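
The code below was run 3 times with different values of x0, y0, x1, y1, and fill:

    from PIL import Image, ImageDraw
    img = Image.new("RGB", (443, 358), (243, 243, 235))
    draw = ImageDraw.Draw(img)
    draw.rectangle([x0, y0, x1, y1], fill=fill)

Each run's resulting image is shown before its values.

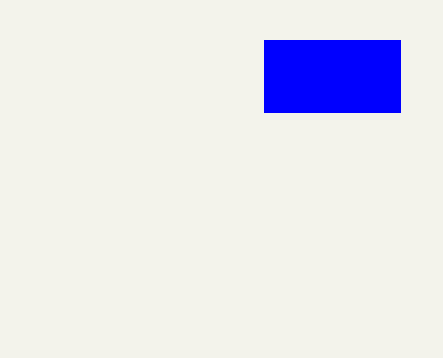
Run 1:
x0 = 264, y0 = 40, x1 = 400, y1 = 112, fill = 'blue'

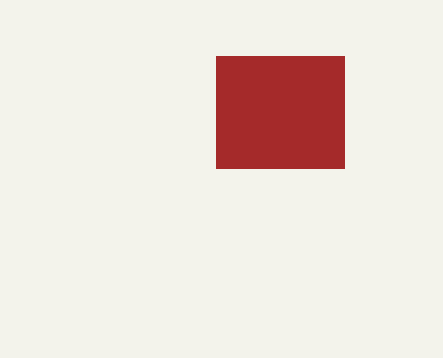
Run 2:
x0 = 216
y0 = 56
x1 = 344
y1 = 168
fill = 'brown'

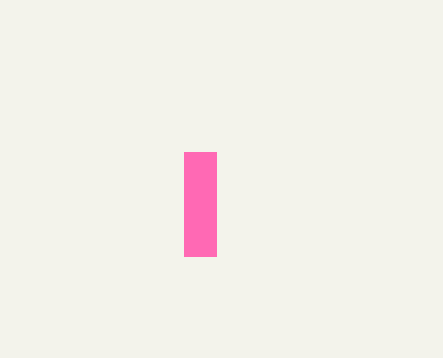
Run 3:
x0 = 184; y0 = 152; x1 = 216; y1 = 256; fill = 'hotpink'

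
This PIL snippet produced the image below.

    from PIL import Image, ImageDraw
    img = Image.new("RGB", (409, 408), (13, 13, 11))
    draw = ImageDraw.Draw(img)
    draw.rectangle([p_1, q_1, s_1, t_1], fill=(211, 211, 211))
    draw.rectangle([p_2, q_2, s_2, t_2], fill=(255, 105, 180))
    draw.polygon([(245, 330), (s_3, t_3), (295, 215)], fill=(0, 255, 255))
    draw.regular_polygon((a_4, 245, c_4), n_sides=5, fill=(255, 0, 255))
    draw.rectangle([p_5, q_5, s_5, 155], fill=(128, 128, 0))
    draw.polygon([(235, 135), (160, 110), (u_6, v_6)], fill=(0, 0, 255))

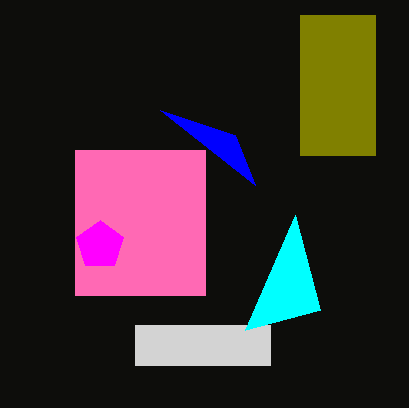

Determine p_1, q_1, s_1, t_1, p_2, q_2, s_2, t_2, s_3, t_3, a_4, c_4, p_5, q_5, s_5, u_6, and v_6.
p_1 = 135
q_1 = 325
s_1 = 270
t_1 = 365
p_2 = 75
q_2 = 150
s_2 = 205
t_2 = 295
s_3 = 320
t_3 = 310
a_4 = 100
c_4 = 25
p_5 = 300
q_5 = 15
s_5 = 375
u_6 = 255
v_6 = 185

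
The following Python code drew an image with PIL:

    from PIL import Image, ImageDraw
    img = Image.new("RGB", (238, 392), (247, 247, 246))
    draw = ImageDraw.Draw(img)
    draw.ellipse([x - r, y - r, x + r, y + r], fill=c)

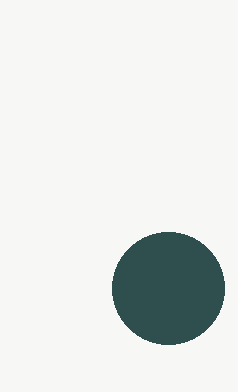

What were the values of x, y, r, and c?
x = 168
y = 288
r = 56
c = 'darkslategray'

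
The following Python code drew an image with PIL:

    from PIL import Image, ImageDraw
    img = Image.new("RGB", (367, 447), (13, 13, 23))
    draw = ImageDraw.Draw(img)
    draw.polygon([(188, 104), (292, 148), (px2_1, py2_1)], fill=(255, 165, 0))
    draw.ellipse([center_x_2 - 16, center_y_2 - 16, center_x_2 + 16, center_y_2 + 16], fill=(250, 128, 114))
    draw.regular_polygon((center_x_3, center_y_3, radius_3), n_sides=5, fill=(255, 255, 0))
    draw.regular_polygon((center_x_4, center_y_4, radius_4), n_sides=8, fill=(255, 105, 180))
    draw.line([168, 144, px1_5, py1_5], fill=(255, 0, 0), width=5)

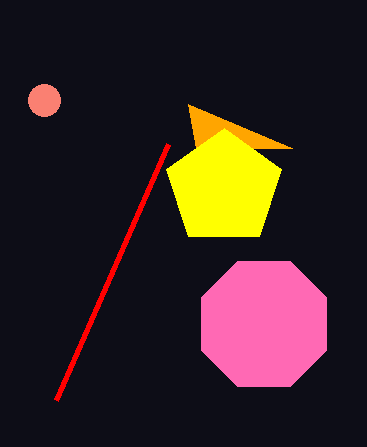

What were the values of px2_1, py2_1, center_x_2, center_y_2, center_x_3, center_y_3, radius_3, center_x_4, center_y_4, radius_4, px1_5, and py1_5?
px2_1 = 196; py2_1 = 148; center_x_2 = 44; center_y_2 = 100; center_x_3 = 224; center_y_3 = 188; radius_3 = 60; center_x_4 = 264; center_y_4 = 324; radius_4 = 68; px1_5 = 56; py1_5 = 400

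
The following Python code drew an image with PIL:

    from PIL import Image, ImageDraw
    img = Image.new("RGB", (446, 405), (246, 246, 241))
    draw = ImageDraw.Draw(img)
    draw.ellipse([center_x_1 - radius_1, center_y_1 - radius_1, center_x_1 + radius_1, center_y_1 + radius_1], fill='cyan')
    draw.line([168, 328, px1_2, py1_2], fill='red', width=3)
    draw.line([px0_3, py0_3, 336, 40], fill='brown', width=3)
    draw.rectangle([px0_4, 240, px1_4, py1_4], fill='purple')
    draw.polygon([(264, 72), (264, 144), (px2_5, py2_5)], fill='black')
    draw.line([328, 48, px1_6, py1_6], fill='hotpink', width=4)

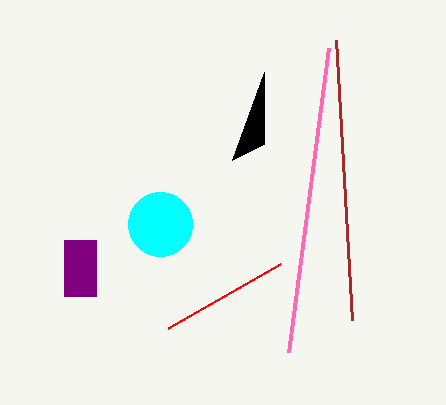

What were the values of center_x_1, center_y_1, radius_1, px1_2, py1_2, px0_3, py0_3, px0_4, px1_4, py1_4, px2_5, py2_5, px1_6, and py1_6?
center_x_1 = 160; center_y_1 = 224; radius_1 = 32; px1_2 = 280; py1_2 = 264; px0_3 = 352; py0_3 = 320; px0_4 = 64; px1_4 = 96; py1_4 = 296; px2_5 = 232; py2_5 = 160; px1_6 = 288; py1_6 = 352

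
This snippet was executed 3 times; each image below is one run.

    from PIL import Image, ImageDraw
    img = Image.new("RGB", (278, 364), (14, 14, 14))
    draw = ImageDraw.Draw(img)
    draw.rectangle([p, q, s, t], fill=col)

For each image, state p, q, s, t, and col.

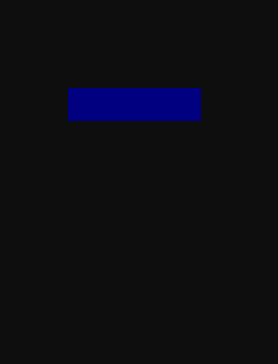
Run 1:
p = 68
q = 88
s = 200
t = 120
col = 'navy'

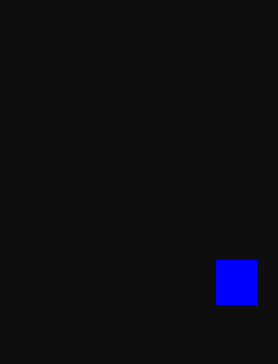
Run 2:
p = 216
q = 260
s = 256
t = 304
col = 'blue'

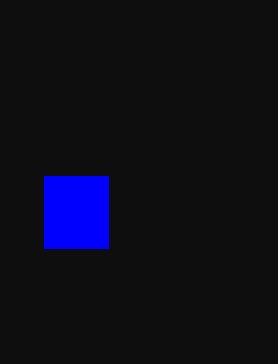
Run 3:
p = 44
q = 176
s = 108
t = 248
col = 'blue'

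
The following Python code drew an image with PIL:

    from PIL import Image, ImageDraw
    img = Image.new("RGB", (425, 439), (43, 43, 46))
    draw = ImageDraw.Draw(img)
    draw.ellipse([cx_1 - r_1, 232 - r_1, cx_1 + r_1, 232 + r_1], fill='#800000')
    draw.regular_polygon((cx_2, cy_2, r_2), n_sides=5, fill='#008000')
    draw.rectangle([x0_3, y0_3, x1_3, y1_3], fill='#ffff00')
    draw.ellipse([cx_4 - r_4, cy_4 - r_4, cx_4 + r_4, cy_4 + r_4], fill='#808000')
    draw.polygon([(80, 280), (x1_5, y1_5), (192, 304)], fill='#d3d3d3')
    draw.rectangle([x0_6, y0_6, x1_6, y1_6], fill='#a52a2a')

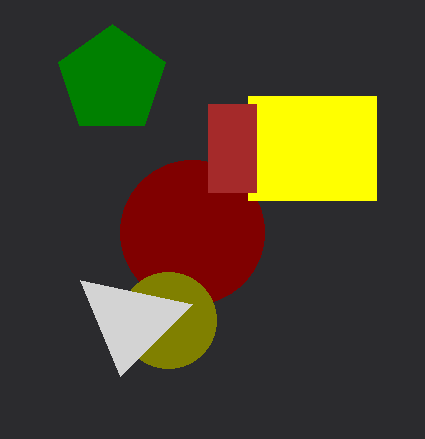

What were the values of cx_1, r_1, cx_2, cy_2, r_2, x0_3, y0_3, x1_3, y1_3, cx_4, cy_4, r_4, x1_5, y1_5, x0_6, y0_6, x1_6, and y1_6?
cx_1 = 192, r_1 = 72, cx_2 = 112, cy_2 = 80, r_2 = 56, x0_3 = 248, y0_3 = 96, x1_3 = 376, y1_3 = 200, cx_4 = 168, cy_4 = 320, r_4 = 48, x1_5 = 120, y1_5 = 376, x0_6 = 208, y0_6 = 104, x1_6 = 256, y1_6 = 192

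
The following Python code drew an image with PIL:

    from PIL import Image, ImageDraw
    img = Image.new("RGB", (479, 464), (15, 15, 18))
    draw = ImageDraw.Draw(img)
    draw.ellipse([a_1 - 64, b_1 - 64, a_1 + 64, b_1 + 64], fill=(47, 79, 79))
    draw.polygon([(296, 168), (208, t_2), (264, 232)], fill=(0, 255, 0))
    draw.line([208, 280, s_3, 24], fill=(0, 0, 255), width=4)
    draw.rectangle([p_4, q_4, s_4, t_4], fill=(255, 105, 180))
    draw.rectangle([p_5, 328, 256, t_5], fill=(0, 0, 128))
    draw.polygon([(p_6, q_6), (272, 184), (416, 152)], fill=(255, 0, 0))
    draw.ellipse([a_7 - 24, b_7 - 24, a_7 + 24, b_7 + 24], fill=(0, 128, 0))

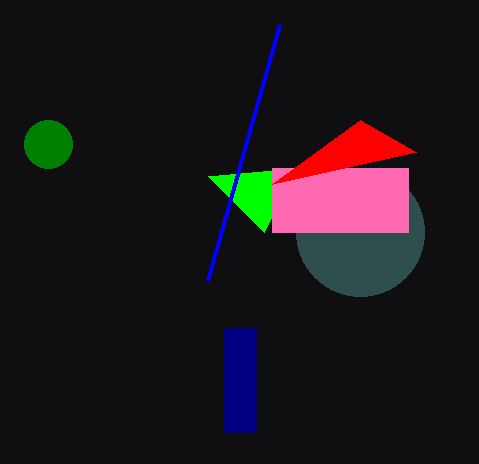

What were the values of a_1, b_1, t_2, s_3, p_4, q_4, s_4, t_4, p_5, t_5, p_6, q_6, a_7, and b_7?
a_1 = 360; b_1 = 232; t_2 = 176; s_3 = 280; p_4 = 272; q_4 = 168; s_4 = 408; t_4 = 232; p_5 = 224; t_5 = 432; p_6 = 360; q_6 = 120; a_7 = 48; b_7 = 144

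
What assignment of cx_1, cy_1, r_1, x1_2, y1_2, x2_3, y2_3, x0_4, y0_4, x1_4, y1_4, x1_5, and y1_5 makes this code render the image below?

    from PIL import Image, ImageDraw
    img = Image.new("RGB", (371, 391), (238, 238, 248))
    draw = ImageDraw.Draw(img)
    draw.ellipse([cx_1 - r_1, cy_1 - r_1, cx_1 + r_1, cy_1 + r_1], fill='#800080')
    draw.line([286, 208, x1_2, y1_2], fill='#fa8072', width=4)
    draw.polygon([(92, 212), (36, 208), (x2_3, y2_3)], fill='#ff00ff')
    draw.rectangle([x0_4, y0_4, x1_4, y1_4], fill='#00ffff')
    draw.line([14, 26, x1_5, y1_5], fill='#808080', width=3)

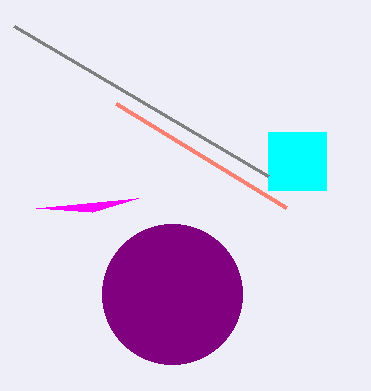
cx_1 = 172, cy_1 = 294, r_1 = 70, x1_2 = 116, y1_2 = 104, x2_3 = 138, y2_3 = 198, x0_4 = 268, y0_4 = 132, x1_4 = 326, y1_4 = 190, x1_5 = 268, y1_5 = 176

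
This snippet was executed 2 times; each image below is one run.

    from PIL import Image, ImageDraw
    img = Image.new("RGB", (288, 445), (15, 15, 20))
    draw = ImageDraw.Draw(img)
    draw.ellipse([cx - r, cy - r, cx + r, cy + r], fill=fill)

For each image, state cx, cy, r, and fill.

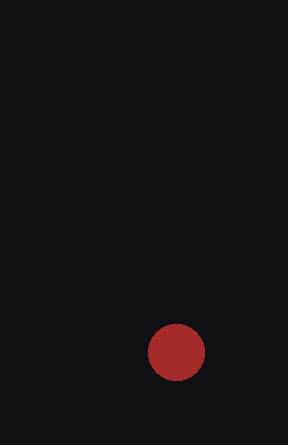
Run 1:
cx = 176; cy = 352; r = 28; fill = 'brown'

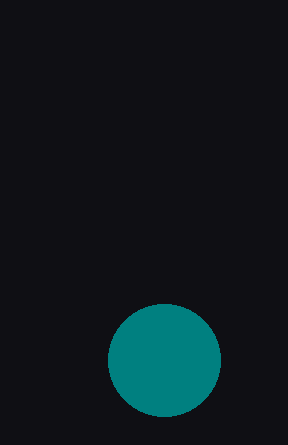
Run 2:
cx = 164, cy = 360, r = 56, fill = 'teal'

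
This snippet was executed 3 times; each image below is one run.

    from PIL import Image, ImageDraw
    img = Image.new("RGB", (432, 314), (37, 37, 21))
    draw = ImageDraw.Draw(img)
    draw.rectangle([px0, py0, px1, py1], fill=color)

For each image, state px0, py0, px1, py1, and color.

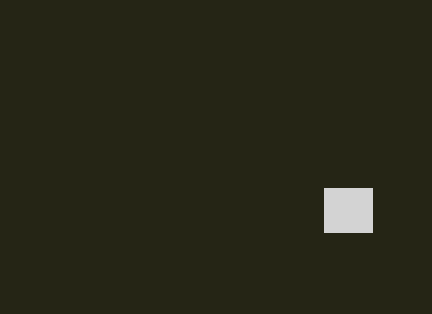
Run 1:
px0 = 324
py0 = 188
px1 = 372
py1 = 232
color = 'lightgray'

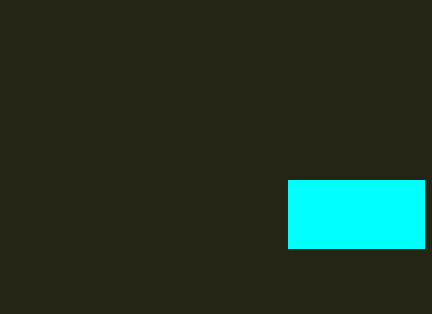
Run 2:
px0 = 288; py0 = 180; px1 = 424; py1 = 248; color = 'cyan'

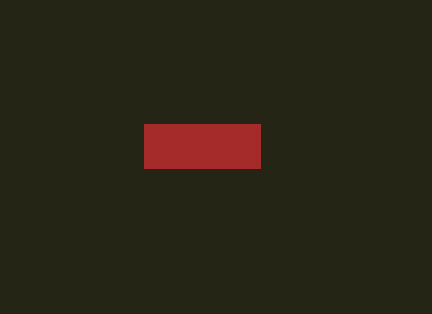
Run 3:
px0 = 144; py0 = 124; px1 = 260; py1 = 168; color = 'brown'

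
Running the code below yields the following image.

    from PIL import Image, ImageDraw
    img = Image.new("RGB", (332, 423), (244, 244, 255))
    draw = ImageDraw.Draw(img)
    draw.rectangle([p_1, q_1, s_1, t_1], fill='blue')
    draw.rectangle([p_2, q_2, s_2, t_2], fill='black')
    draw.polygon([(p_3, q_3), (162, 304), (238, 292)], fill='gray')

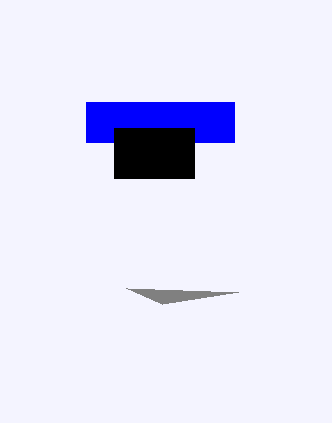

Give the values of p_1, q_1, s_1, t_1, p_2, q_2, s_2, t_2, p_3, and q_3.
p_1 = 86
q_1 = 102
s_1 = 234
t_1 = 142
p_2 = 114
q_2 = 128
s_2 = 194
t_2 = 178
p_3 = 126
q_3 = 288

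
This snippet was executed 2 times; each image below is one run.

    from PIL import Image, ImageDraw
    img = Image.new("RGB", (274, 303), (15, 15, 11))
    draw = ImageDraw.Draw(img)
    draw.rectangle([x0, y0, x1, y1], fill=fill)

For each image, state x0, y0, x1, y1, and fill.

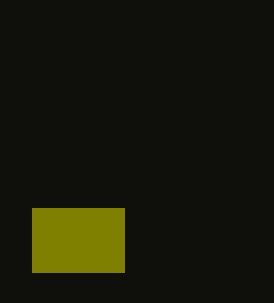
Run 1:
x0 = 32
y0 = 208
x1 = 124
y1 = 272
fill = 'olive'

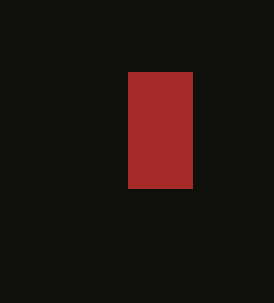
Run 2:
x0 = 128
y0 = 72
x1 = 192
y1 = 188
fill = 'brown'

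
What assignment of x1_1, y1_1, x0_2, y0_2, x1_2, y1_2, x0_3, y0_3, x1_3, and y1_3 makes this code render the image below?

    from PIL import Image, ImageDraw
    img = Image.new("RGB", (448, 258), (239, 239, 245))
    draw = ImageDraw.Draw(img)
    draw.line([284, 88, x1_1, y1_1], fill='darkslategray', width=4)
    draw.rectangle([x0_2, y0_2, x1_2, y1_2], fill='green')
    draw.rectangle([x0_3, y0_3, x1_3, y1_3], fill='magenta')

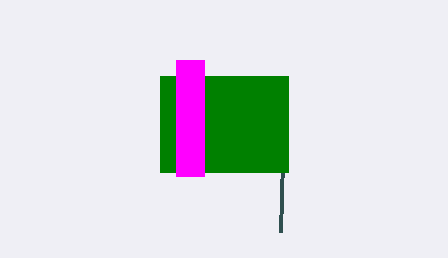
x1_1 = 280
y1_1 = 232
x0_2 = 160
y0_2 = 76
x1_2 = 288
y1_2 = 172
x0_3 = 176
y0_3 = 60
x1_3 = 204
y1_3 = 176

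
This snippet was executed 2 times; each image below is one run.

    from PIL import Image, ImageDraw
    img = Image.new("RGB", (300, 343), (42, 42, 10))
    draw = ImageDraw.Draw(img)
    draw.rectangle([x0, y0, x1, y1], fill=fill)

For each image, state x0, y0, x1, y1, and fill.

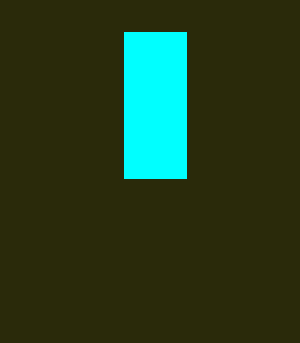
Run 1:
x0 = 124
y0 = 32
x1 = 186
y1 = 178
fill = 'cyan'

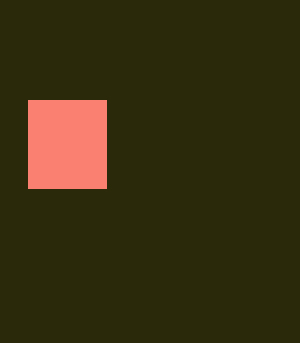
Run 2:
x0 = 28; y0 = 100; x1 = 106; y1 = 188; fill = 'salmon'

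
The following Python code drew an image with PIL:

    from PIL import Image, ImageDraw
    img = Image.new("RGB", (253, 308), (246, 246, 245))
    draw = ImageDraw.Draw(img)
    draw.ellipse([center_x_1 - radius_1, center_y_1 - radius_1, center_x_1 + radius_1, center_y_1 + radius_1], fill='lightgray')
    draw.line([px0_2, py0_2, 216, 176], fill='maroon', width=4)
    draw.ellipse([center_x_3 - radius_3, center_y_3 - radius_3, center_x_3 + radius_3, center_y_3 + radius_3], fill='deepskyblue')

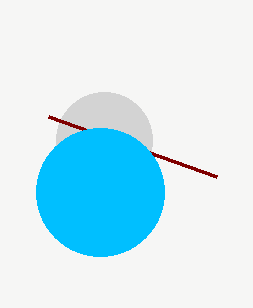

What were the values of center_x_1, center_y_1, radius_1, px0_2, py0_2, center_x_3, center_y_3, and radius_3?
center_x_1 = 104
center_y_1 = 140
radius_1 = 48
px0_2 = 48
py0_2 = 116
center_x_3 = 100
center_y_3 = 192
radius_3 = 64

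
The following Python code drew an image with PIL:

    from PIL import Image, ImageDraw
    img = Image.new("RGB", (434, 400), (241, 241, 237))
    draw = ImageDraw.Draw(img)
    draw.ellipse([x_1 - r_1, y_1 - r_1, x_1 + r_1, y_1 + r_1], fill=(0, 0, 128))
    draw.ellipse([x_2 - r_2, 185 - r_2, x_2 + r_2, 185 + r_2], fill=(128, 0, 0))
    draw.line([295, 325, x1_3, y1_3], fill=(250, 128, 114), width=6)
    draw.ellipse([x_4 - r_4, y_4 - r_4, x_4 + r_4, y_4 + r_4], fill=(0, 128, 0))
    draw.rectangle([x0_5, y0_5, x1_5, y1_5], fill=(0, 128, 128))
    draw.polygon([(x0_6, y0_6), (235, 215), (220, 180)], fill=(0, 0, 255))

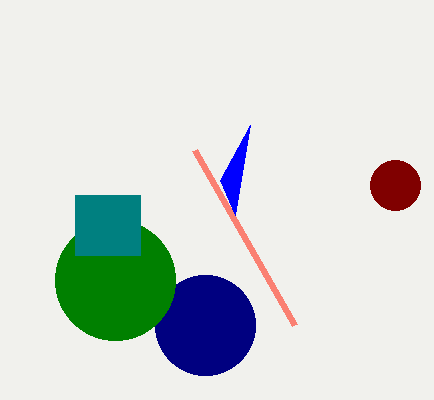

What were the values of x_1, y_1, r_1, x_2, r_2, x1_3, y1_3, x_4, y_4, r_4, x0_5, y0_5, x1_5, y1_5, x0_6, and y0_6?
x_1 = 205
y_1 = 325
r_1 = 50
x_2 = 395
r_2 = 25
x1_3 = 195
y1_3 = 150
x_4 = 115
y_4 = 280
r_4 = 60
x0_5 = 75
y0_5 = 195
x1_5 = 140
y1_5 = 255
x0_6 = 250
y0_6 = 125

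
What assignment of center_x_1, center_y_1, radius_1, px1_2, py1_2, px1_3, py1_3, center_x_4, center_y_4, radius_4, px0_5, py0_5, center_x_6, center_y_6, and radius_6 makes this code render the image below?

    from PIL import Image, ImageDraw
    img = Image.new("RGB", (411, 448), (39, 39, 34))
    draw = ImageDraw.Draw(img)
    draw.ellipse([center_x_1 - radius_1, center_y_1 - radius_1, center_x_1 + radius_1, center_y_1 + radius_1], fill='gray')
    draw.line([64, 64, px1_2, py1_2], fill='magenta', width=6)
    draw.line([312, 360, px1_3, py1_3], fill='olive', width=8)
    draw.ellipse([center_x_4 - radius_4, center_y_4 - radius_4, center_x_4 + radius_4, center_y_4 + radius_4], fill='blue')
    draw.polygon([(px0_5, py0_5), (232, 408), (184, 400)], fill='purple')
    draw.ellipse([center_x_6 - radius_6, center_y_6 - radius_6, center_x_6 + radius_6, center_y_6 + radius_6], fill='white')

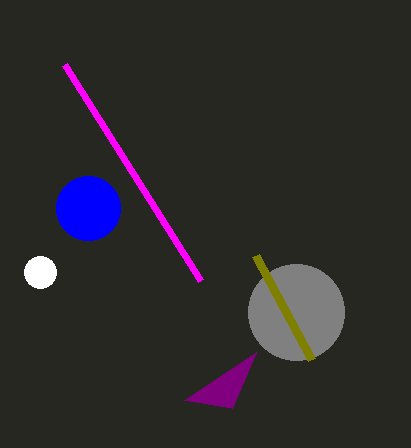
center_x_1 = 296
center_y_1 = 312
radius_1 = 48
px1_2 = 200
py1_2 = 280
px1_3 = 256
py1_3 = 256
center_x_4 = 88
center_y_4 = 208
radius_4 = 32
px0_5 = 256
py0_5 = 352
center_x_6 = 40
center_y_6 = 272
radius_6 = 16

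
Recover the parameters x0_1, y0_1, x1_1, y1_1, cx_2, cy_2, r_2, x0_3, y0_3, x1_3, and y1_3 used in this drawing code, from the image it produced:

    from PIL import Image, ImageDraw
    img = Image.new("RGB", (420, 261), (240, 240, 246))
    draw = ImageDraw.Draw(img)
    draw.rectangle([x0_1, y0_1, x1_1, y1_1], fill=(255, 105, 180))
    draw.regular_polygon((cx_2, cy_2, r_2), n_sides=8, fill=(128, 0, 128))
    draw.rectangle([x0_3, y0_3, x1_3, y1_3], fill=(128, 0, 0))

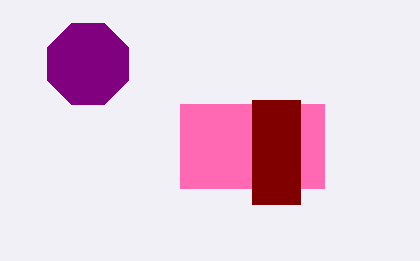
x0_1 = 180; y0_1 = 104; x1_1 = 324; y1_1 = 188; cx_2 = 88; cy_2 = 64; r_2 = 44; x0_3 = 252; y0_3 = 100; x1_3 = 300; y1_3 = 204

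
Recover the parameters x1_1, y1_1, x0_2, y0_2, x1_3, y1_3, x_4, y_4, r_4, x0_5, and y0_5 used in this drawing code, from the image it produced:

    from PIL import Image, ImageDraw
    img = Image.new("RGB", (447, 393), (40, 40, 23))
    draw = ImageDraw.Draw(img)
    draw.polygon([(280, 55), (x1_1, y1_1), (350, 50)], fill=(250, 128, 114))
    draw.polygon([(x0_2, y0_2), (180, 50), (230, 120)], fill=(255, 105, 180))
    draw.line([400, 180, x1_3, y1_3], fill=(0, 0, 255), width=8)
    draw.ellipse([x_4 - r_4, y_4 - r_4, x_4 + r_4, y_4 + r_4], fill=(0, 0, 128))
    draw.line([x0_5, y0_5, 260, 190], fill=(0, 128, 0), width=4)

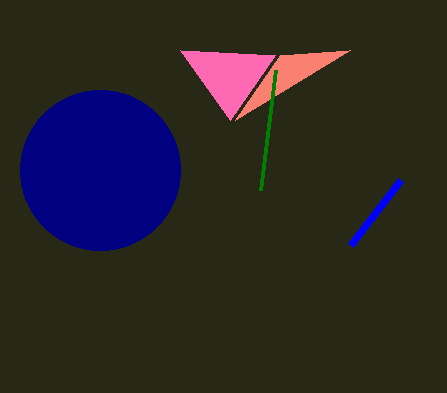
x1_1 = 235; y1_1 = 120; x0_2 = 275; y0_2 = 55; x1_3 = 350; y1_3 = 245; x_4 = 100; y_4 = 170; r_4 = 80; x0_5 = 275; y0_5 = 70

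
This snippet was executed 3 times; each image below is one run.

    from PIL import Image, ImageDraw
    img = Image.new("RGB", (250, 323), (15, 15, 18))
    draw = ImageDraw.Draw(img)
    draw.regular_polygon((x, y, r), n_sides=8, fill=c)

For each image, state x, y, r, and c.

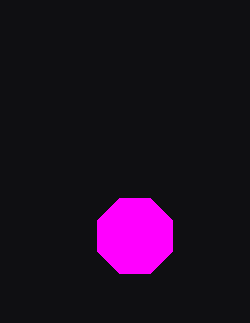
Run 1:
x = 135
y = 236
r = 41
c = 'magenta'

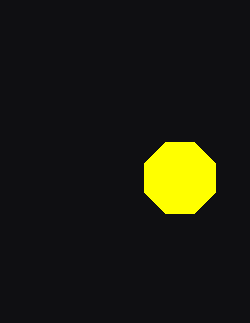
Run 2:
x = 180; y = 178; r = 38; c = 'yellow'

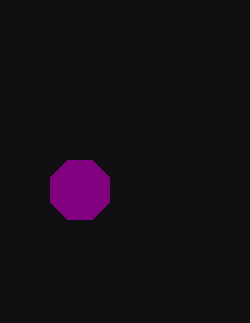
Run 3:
x = 80, y = 190, r = 32, c = 'purple'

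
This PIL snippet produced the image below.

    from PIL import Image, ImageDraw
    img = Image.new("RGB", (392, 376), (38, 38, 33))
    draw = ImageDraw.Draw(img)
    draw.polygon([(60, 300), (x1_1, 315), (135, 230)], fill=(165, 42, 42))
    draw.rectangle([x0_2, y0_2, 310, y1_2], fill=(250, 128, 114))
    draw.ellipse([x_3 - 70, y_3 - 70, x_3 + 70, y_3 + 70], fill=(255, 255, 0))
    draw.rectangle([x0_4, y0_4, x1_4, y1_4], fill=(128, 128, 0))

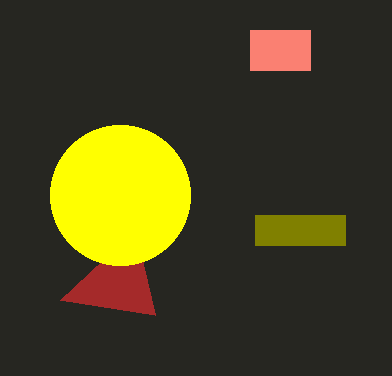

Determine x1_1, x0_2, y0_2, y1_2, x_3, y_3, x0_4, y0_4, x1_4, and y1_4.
x1_1 = 155, x0_2 = 250, y0_2 = 30, y1_2 = 70, x_3 = 120, y_3 = 195, x0_4 = 255, y0_4 = 215, x1_4 = 345, y1_4 = 245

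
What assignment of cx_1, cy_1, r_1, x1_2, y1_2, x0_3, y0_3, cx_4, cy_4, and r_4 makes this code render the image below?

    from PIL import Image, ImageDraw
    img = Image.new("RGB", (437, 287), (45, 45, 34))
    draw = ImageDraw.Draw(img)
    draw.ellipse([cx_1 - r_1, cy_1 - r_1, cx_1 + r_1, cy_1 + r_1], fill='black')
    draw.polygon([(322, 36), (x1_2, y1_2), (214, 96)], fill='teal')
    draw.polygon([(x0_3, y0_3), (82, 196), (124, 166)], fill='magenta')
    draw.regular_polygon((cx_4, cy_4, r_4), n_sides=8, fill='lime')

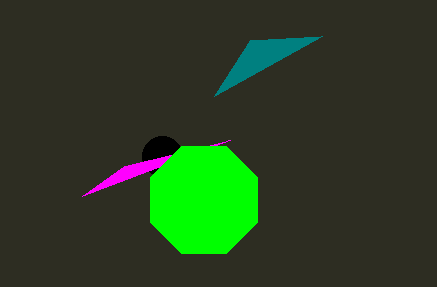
cx_1 = 162
cy_1 = 156
r_1 = 20
x1_2 = 250
y1_2 = 40
x0_3 = 230
y0_3 = 140
cx_4 = 204
cy_4 = 200
r_4 = 58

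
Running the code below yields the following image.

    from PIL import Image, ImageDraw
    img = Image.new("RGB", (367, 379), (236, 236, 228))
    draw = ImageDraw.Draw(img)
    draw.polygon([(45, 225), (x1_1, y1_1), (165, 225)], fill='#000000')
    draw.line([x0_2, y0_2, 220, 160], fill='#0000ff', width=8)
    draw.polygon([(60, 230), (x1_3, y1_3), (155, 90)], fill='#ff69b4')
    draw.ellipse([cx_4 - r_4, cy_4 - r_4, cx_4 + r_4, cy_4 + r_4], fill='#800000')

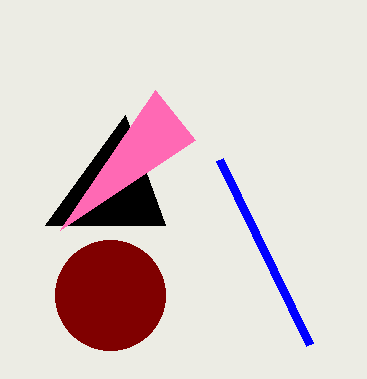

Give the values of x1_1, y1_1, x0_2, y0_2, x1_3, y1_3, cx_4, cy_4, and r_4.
x1_1 = 125
y1_1 = 115
x0_2 = 310
y0_2 = 345
x1_3 = 195
y1_3 = 140
cx_4 = 110
cy_4 = 295
r_4 = 55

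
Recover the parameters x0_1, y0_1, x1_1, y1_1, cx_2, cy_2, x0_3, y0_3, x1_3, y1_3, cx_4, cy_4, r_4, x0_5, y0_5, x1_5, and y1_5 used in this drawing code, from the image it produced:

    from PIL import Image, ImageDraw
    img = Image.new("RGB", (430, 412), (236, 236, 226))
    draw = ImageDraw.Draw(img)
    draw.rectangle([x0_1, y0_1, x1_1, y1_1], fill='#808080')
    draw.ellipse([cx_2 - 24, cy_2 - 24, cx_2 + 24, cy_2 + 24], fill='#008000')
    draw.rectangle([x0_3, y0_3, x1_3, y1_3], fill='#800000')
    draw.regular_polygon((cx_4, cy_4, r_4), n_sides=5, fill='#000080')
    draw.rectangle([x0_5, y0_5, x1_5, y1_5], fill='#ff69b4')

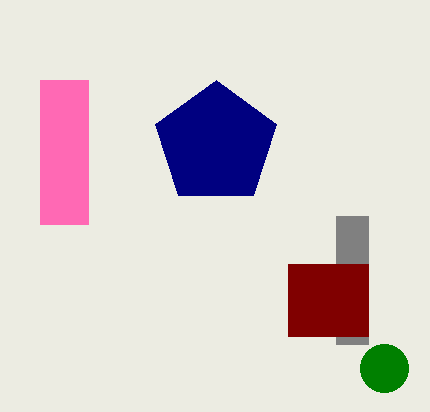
x0_1 = 336; y0_1 = 216; x1_1 = 368; y1_1 = 344; cx_2 = 384; cy_2 = 368; x0_3 = 288; y0_3 = 264; x1_3 = 368; y1_3 = 336; cx_4 = 216; cy_4 = 144; r_4 = 64; x0_5 = 40; y0_5 = 80; x1_5 = 88; y1_5 = 224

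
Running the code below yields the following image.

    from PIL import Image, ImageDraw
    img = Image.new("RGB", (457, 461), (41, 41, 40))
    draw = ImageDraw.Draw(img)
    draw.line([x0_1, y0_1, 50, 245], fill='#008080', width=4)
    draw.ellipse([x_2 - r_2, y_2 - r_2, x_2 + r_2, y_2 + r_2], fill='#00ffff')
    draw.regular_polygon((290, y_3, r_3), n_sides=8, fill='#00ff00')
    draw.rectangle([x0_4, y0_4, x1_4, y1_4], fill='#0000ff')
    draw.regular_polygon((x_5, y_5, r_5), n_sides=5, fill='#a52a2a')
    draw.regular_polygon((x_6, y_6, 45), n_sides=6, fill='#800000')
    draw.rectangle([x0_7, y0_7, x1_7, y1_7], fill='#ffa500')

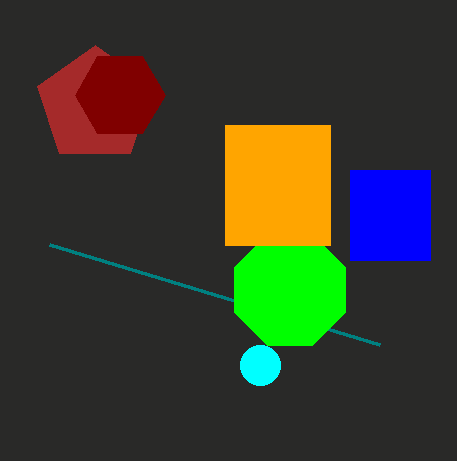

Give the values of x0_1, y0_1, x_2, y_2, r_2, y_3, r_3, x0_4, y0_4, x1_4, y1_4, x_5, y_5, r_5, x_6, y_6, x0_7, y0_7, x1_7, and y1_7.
x0_1 = 380, y0_1 = 345, x_2 = 260, y_2 = 365, r_2 = 20, y_3 = 290, r_3 = 60, x0_4 = 350, y0_4 = 170, x1_4 = 430, y1_4 = 260, x_5 = 95, y_5 = 105, r_5 = 60, x_6 = 120, y_6 = 95, x0_7 = 225, y0_7 = 125, x1_7 = 330, y1_7 = 245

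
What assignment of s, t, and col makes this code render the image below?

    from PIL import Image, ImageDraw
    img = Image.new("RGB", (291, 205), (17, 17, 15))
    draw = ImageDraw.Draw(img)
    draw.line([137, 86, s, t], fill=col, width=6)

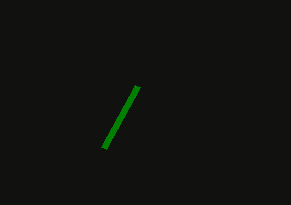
s = 103, t = 148, col = 'green'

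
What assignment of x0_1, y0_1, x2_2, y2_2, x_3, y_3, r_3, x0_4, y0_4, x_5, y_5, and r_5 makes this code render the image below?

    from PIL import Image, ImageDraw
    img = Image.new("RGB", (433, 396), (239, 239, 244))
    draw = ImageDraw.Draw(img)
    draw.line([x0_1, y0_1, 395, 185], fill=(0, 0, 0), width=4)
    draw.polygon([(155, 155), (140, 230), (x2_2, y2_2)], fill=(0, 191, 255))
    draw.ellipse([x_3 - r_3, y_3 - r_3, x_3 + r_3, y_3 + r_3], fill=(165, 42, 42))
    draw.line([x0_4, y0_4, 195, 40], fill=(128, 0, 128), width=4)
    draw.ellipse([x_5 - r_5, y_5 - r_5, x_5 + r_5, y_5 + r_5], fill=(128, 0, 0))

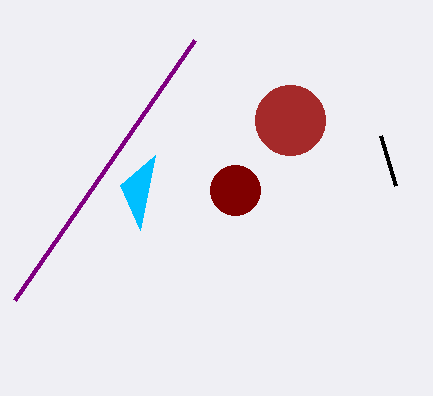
x0_1 = 380; y0_1 = 135; x2_2 = 120; y2_2 = 185; x_3 = 290; y_3 = 120; r_3 = 35; x0_4 = 15; y0_4 = 300; x_5 = 235; y_5 = 190; r_5 = 25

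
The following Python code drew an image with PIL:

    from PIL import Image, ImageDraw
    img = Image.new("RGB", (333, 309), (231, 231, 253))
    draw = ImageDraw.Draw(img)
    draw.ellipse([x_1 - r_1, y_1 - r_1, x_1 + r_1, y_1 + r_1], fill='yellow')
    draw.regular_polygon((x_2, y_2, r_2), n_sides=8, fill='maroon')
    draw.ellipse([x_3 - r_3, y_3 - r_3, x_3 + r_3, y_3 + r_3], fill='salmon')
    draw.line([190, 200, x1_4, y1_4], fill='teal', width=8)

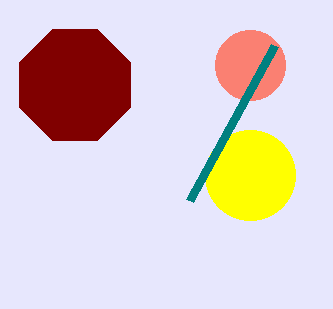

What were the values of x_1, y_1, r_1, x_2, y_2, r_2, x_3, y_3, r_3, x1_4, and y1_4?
x_1 = 250
y_1 = 175
r_1 = 45
x_2 = 75
y_2 = 85
r_2 = 60
x_3 = 250
y_3 = 65
r_3 = 35
x1_4 = 275
y1_4 = 45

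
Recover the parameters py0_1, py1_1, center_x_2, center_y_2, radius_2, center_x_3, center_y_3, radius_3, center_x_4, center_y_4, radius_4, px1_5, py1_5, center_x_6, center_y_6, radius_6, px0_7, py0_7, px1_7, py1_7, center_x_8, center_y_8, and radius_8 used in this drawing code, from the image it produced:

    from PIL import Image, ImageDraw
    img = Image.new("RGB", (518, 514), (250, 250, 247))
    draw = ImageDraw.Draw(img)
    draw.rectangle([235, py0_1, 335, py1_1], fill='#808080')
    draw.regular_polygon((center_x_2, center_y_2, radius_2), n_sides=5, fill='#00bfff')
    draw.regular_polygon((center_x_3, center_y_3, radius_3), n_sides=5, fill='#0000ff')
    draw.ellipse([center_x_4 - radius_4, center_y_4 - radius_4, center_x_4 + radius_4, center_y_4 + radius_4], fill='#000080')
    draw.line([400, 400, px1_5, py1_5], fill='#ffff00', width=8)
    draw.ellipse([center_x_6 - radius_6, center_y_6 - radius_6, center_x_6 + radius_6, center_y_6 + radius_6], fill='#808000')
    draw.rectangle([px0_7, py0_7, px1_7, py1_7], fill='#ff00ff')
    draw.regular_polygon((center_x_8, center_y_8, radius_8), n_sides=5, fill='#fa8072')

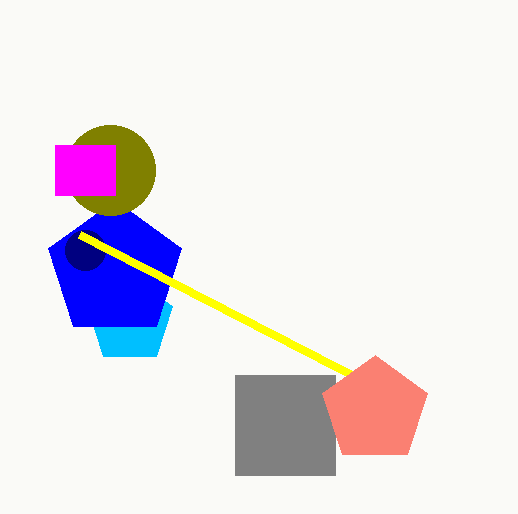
py0_1 = 375, py1_1 = 475, center_x_2 = 130, center_y_2 = 320, radius_2 = 45, center_x_3 = 115, center_y_3 = 270, radius_3 = 70, center_x_4 = 85, center_y_4 = 250, radius_4 = 20, px1_5 = 80, py1_5 = 235, center_x_6 = 110, center_y_6 = 170, radius_6 = 45, px0_7 = 55, py0_7 = 145, px1_7 = 115, py1_7 = 195, center_x_8 = 375, center_y_8 = 410, radius_8 = 55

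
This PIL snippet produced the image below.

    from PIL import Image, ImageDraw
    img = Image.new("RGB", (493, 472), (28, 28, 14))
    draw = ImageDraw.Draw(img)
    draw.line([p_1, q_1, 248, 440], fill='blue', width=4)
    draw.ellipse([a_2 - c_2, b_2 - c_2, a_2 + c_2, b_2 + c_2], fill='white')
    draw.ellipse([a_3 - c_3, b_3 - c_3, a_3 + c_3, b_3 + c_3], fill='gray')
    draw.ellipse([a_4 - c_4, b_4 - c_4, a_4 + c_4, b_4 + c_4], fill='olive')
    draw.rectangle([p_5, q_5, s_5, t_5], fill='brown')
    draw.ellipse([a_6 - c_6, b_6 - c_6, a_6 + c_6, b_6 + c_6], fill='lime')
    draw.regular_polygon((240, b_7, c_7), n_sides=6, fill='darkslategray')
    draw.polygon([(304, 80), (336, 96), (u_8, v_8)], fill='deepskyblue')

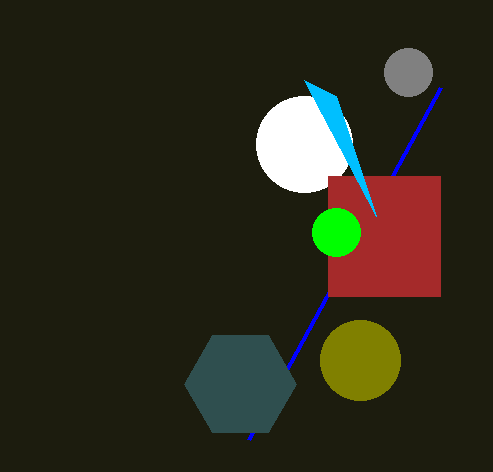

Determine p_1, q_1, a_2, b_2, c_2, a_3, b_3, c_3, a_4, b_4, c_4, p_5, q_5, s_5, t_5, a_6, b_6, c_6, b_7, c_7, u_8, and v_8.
p_1 = 440; q_1 = 88; a_2 = 304; b_2 = 144; c_2 = 48; a_3 = 408; b_3 = 72; c_3 = 24; a_4 = 360; b_4 = 360; c_4 = 40; p_5 = 328; q_5 = 176; s_5 = 440; t_5 = 296; a_6 = 336; b_6 = 232; c_6 = 24; b_7 = 384; c_7 = 56; u_8 = 376; v_8 = 216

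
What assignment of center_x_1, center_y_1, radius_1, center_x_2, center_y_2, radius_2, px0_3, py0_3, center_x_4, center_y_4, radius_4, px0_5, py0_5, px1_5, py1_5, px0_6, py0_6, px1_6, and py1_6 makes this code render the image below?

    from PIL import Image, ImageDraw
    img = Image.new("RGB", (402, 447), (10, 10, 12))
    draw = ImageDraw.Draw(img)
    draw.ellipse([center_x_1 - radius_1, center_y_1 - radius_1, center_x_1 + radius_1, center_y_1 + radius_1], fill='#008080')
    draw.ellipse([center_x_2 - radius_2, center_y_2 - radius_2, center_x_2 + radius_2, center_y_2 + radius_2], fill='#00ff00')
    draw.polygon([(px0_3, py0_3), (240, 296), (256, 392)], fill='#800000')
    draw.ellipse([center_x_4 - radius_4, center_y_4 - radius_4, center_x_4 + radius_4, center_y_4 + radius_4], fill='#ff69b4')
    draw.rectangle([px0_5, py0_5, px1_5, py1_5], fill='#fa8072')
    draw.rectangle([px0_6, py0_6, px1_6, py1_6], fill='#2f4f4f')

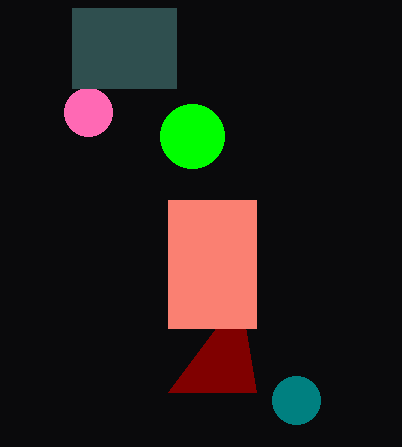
center_x_1 = 296, center_y_1 = 400, radius_1 = 24, center_x_2 = 192, center_y_2 = 136, radius_2 = 32, px0_3 = 168, py0_3 = 392, center_x_4 = 88, center_y_4 = 112, radius_4 = 24, px0_5 = 168, py0_5 = 200, px1_5 = 256, py1_5 = 328, px0_6 = 72, py0_6 = 8, px1_6 = 176, py1_6 = 88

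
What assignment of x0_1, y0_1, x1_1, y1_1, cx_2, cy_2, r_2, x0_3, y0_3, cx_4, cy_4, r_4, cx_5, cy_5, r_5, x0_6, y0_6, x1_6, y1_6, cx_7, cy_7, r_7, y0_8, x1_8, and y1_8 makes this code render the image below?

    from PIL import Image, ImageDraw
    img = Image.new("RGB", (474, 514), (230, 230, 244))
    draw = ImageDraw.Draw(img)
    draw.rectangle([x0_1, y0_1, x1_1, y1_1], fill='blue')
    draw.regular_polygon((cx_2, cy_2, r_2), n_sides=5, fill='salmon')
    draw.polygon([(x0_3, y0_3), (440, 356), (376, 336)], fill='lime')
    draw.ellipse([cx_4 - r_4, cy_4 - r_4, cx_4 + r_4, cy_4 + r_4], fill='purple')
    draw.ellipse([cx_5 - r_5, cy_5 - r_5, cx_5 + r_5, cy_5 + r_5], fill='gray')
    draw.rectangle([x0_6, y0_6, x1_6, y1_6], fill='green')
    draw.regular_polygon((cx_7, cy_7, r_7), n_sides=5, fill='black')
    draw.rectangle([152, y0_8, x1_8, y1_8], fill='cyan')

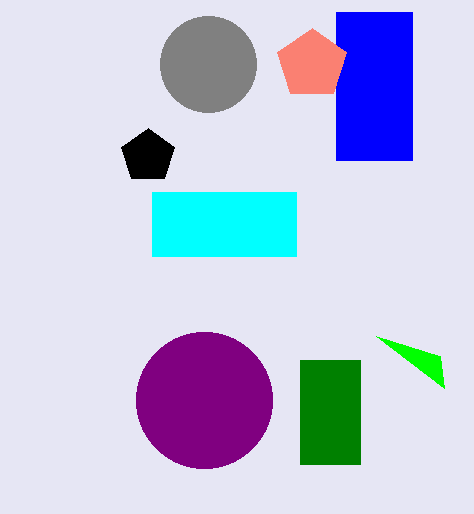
x0_1 = 336
y0_1 = 12
x1_1 = 412
y1_1 = 160
cx_2 = 312
cy_2 = 64
r_2 = 36
x0_3 = 444
y0_3 = 388
cx_4 = 204
cy_4 = 400
r_4 = 68
cx_5 = 208
cy_5 = 64
r_5 = 48
x0_6 = 300
y0_6 = 360
x1_6 = 360
y1_6 = 464
cx_7 = 148
cy_7 = 156
r_7 = 28
y0_8 = 192
x1_8 = 296
y1_8 = 256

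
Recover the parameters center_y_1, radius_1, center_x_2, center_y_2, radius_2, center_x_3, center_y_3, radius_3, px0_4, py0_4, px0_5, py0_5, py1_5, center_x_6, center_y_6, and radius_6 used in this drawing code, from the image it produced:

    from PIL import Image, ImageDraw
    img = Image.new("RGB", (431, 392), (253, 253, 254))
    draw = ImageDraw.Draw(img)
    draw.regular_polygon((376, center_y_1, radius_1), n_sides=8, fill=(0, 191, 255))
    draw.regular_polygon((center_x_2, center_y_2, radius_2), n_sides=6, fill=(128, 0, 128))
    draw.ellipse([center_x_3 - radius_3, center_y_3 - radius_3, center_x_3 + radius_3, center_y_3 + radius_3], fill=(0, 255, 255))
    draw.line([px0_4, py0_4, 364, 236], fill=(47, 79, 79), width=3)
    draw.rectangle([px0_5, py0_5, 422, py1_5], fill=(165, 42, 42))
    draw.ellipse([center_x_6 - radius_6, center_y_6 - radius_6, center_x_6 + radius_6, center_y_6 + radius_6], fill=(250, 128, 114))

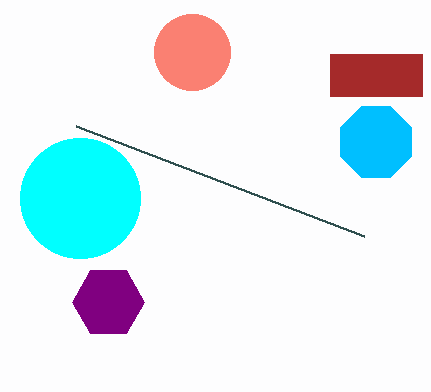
center_y_1 = 142
radius_1 = 38
center_x_2 = 108
center_y_2 = 302
radius_2 = 36
center_x_3 = 80
center_y_3 = 198
radius_3 = 60
px0_4 = 76
py0_4 = 126
px0_5 = 330
py0_5 = 54
py1_5 = 96
center_x_6 = 192
center_y_6 = 52
radius_6 = 38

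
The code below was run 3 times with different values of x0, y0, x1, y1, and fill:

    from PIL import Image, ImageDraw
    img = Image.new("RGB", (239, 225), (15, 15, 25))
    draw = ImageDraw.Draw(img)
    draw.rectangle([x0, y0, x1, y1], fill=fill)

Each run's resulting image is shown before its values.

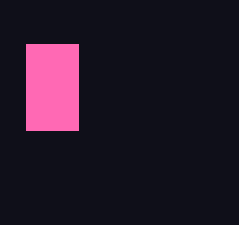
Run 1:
x0 = 26
y0 = 44
x1 = 78
y1 = 130
fill = 'hotpink'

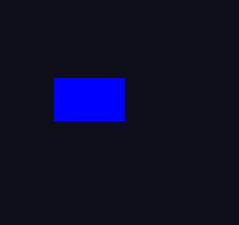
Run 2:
x0 = 54, y0 = 78, x1 = 124, y1 = 120, fill = 'blue'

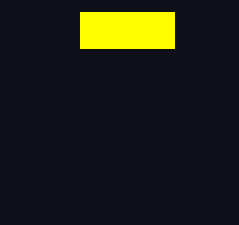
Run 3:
x0 = 80, y0 = 12, x1 = 174, y1 = 48, fill = 'yellow'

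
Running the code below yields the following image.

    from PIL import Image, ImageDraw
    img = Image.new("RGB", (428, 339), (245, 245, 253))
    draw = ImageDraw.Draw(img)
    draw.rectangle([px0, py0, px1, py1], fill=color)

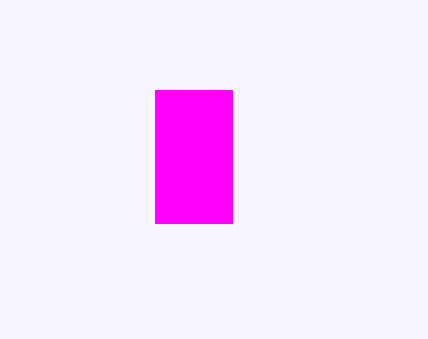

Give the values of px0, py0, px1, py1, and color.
px0 = 155
py0 = 90
px1 = 232
py1 = 223
color = 'magenta'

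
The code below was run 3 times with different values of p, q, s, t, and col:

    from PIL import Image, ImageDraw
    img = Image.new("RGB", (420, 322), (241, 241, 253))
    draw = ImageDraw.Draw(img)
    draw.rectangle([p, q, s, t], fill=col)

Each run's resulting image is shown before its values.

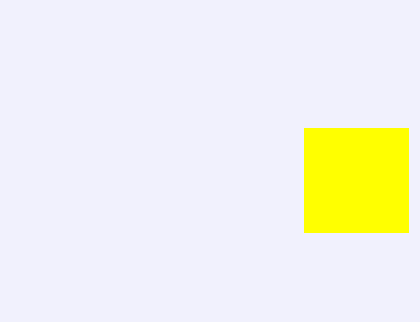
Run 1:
p = 304
q = 128
s = 408
t = 232
col = 'yellow'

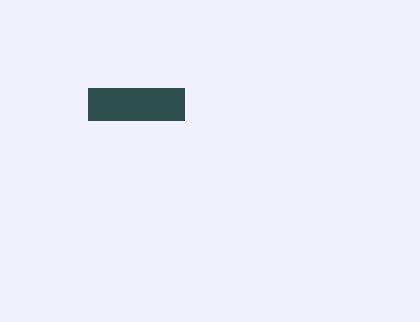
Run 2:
p = 88
q = 88
s = 184
t = 120
col = 'darkslategray'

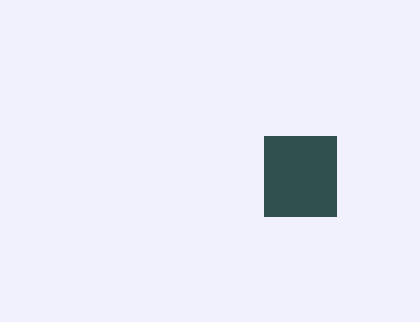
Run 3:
p = 264; q = 136; s = 336; t = 216; col = 'darkslategray'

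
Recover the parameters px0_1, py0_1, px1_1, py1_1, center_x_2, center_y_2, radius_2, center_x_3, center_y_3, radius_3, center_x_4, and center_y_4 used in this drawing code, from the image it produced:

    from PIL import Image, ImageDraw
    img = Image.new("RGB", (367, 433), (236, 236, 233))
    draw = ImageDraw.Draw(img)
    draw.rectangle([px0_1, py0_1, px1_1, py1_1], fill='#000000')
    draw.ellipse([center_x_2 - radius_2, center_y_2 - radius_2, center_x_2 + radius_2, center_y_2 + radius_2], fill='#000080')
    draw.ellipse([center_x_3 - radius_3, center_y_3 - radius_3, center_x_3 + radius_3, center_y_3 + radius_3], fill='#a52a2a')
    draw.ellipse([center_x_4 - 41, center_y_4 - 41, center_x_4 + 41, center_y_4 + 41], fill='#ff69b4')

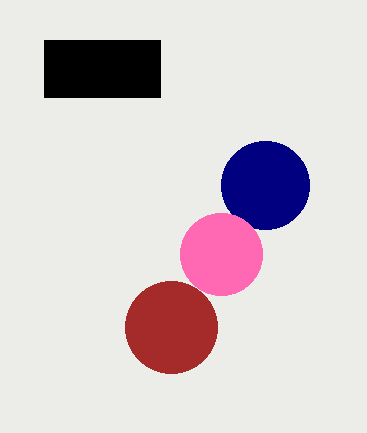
px0_1 = 44; py0_1 = 40; px1_1 = 160; py1_1 = 97; center_x_2 = 265; center_y_2 = 185; radius_2 = 44; center_x_3 = 171; center_y_3 = 327; radius_3 = 46; center_x_4 = 221; center_y_4 = 254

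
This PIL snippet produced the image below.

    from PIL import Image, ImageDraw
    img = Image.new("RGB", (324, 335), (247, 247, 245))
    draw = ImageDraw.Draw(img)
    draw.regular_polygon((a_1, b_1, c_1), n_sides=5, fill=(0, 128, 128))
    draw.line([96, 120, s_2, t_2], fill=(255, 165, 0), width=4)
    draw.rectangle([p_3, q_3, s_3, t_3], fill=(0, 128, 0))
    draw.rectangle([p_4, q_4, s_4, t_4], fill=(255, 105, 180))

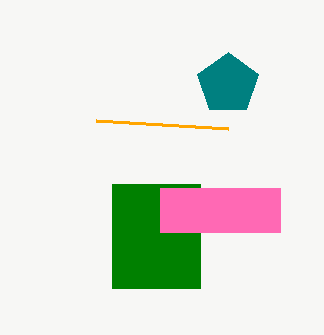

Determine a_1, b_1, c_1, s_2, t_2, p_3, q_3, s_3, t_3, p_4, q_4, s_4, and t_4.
a_1 = 228, b_1 = 84, c_1 = 32, s_2 = 228, t_2 = 128, p_3 = 112, q_3 = 184, s_3 = 200, t_3 = 288, p_4 = 160, q_4 = 188, s_4 = 280, t_4 = 232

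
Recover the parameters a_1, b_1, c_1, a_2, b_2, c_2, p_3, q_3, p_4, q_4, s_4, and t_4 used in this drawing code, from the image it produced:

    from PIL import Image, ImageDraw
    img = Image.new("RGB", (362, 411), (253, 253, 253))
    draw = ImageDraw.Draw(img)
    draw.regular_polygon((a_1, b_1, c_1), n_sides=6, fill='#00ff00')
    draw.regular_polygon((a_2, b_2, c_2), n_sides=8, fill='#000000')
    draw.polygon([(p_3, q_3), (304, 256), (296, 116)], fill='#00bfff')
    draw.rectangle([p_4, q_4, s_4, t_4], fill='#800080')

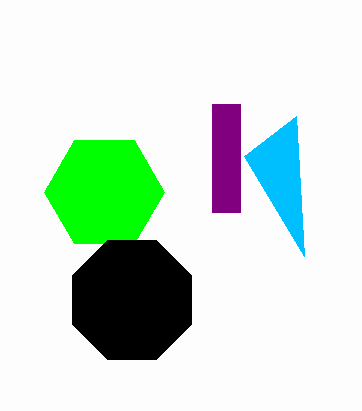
a_1 = 104, b_1 = 192, c_1 = 60, a_2 = 132, b_2 = 300, c_2 = 64, p_3 = 244, q_3 = 156, p_4 = 212, q_4 = 104, s_4 = 240, t_4 = 212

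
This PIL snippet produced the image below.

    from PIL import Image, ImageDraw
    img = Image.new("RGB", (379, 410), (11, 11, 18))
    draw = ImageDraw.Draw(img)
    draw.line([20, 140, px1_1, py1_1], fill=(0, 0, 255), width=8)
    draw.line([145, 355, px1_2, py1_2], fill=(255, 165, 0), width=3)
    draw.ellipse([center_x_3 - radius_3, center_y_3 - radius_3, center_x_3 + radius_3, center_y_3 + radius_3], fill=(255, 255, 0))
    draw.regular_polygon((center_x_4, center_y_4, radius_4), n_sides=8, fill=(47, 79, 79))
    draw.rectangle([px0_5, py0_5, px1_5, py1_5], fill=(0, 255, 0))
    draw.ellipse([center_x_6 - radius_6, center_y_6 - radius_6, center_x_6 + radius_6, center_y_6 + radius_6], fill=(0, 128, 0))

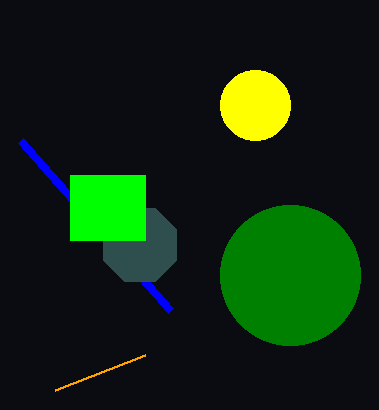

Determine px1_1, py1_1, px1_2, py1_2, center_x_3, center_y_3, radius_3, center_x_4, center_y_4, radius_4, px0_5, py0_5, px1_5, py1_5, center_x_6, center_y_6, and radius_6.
px1_1 = 170; py1_1 = 310; px1_2 = 55; py1_2 = 390; center_x_3 = 255; center_y_3 = 105; radius_3 = 35; center_x_4 = 140; center_y_4 = 245; radius_4 = 40; px0_5 = 70; py0_5 = 175; px1_5 = 145; py1_5 = 240; center_x_6 = 290; center_y_6 = 275; radius_6 = 70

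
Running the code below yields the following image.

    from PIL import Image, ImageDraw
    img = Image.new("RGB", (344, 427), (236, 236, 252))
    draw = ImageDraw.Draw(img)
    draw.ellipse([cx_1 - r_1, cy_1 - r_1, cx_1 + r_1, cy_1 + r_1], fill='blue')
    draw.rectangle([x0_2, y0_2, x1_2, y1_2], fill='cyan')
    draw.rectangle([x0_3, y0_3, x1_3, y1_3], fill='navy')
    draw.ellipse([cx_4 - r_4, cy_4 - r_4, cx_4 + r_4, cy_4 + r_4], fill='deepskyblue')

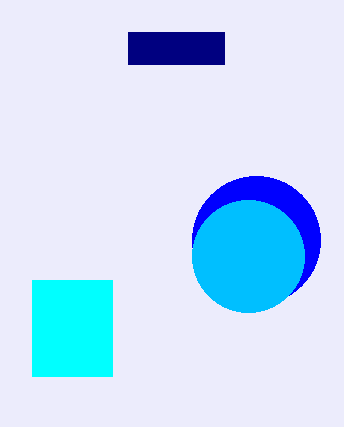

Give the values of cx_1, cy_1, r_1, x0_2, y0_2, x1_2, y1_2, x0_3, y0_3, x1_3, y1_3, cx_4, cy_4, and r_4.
cx_1 = 256, cy_1 = 240, r_1 = 64, x0_2 = 32, y0_2 = 280, x1_2 = 112, y1_2 = 376, x0_3 = 128, y0_3 = 32, x1_3 = 224, y1_3 = 64, cx_4 = 248, cy_4 = 256, r_4 = 56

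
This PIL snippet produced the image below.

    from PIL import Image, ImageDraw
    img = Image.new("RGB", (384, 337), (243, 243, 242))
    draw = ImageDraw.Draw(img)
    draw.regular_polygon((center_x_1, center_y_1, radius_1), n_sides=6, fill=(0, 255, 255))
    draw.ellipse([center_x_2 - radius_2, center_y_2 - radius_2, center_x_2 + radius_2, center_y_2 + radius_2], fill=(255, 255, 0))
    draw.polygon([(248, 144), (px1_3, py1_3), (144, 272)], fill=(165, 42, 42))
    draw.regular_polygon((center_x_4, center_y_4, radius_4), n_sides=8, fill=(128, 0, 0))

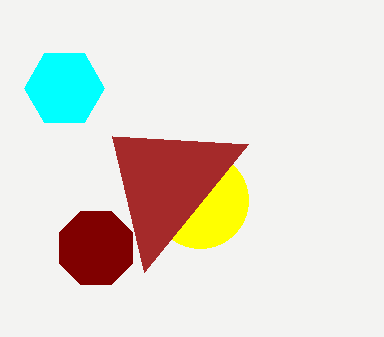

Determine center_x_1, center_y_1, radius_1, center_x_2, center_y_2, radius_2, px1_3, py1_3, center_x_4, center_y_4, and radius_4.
center_x_1 = 64; center_y_1 = 88; radius_1 = 40; center_x_2 = 200; center_y_2 = 200; radius_2 = 48; px1_3 = 112; py1_3 = 136; center_x_4 = 96; center_y_4 = 248; radius_4 = 40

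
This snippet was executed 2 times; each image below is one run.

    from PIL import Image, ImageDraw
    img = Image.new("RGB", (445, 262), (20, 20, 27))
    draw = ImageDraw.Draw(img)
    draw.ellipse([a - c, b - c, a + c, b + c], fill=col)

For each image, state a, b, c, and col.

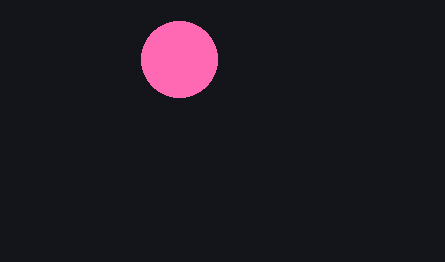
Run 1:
a = 179
b = 59
c = 38
col = 'hotpink'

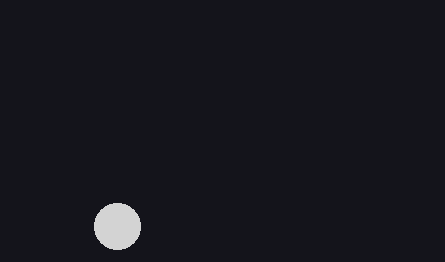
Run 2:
a = 117, b = 226, c = 23, col = 'lightgray'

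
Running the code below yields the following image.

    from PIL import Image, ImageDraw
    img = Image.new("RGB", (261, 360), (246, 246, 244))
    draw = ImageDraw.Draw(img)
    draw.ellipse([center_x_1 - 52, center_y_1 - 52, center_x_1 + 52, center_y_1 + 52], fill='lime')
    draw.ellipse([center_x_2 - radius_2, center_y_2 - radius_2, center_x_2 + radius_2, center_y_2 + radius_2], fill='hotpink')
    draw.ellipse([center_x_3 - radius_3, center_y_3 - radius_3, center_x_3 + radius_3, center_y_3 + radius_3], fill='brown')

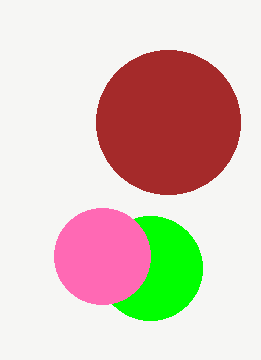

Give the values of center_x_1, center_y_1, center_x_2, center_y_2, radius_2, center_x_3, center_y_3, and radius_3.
center_x_1 = 150
center_y_1 = 268
center_x_2 = 102
center_y_2 = 256
radius_2 = 48
center_x_3 = 168
center_y_3 = 122
radius_3 = 72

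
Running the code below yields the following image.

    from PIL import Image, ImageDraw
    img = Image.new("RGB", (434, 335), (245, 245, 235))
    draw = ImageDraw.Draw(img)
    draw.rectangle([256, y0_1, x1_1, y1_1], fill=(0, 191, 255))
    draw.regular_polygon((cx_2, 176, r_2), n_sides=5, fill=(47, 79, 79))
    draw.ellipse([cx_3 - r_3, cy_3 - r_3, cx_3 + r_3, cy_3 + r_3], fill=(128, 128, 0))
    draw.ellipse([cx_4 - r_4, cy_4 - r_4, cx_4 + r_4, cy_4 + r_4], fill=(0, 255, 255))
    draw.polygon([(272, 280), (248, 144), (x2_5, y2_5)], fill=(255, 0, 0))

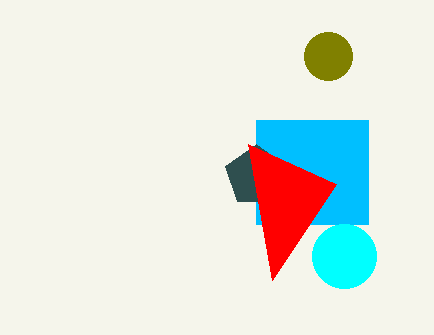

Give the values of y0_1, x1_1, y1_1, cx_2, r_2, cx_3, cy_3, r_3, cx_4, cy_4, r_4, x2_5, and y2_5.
y0_1 = 120
x1_1 = 368
y1_1 = 224
cx_2 = 256
r_2 = 32
cx_3 = 328
cy_3 = 56
r_3 = 24
cx_4 = 344
cy_4 = 256
r_4 = 32
x2_5 = 336
y2_5 = 184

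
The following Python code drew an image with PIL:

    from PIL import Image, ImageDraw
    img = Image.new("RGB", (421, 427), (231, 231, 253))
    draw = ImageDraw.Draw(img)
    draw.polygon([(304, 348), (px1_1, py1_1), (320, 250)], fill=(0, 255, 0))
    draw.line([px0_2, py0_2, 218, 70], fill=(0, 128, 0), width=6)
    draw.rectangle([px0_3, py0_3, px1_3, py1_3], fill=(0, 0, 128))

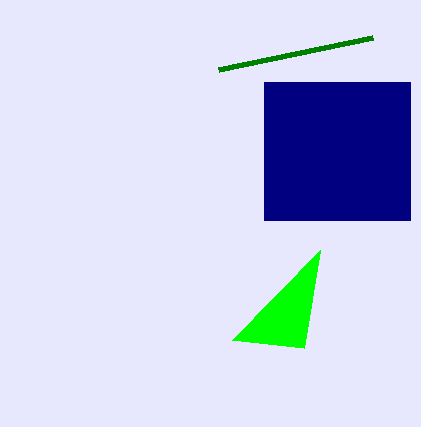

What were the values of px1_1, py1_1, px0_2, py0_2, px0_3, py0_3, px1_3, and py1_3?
px1_1 = 232
py1_1 = 340
px0_2 = 372
py0_2 = 38
px0_3 = 264
py0_3 = 82
px1_3 = 410
py1_3 = 220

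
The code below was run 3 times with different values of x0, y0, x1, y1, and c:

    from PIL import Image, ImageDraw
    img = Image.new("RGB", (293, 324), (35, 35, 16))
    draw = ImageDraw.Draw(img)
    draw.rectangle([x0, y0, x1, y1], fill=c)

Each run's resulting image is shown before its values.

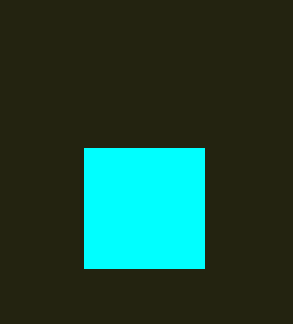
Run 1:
x0 = 84
y0 = 148
x1 = 204
y1 = 268
c = 'cyan'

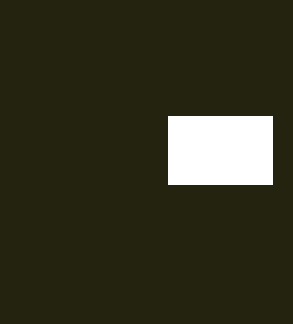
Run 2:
x0 = 168
y0 = 116
x1 = 272
y1 = 184
c = 'white'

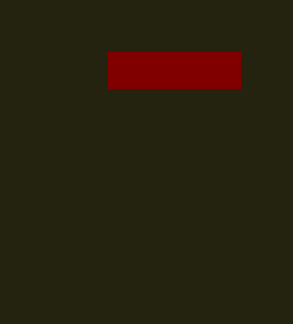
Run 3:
x0 = 108; y0 = 52; x1 = 240; y1 = 88; c = 'maroon'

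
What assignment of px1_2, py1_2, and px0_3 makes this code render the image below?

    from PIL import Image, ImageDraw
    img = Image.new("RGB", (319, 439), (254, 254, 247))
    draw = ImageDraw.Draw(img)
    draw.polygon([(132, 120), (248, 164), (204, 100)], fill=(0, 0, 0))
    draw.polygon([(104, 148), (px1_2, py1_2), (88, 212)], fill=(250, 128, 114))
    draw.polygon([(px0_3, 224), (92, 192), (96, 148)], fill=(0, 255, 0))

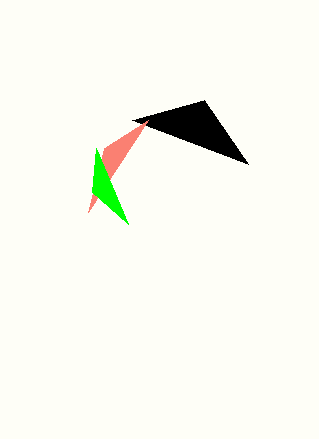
px1_2 = 148; py1_2 = 120; px0_3 = 128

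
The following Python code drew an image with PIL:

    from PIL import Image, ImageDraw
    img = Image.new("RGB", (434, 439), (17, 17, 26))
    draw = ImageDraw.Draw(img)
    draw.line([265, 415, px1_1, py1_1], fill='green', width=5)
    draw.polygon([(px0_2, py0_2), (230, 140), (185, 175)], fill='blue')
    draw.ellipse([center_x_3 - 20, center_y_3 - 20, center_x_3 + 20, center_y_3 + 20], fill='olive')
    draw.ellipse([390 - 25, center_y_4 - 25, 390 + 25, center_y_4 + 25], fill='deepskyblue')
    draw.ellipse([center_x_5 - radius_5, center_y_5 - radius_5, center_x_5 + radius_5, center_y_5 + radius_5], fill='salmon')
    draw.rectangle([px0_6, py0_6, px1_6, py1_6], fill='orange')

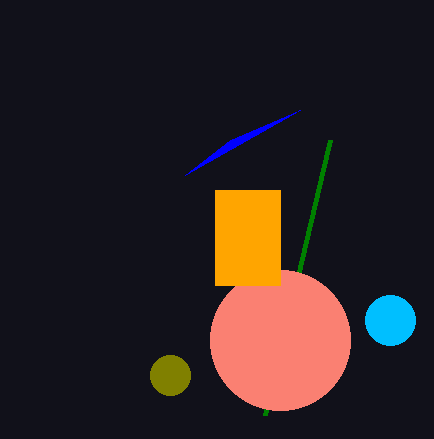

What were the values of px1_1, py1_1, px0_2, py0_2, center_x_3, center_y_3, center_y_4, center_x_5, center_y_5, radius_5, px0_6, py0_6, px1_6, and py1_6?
px1_1 = 330
py1_1 = 140
px0_2 = 300
py0_2 = 110
center_x_3 = 170
center_y_3 = 375
center_y_4 = 320
center_x_5 = 280
center_y_5 = 340
radius_5 = 70
px0_6 = 215
py0_6 = 190
px1_6 = 280
py1_6 = 285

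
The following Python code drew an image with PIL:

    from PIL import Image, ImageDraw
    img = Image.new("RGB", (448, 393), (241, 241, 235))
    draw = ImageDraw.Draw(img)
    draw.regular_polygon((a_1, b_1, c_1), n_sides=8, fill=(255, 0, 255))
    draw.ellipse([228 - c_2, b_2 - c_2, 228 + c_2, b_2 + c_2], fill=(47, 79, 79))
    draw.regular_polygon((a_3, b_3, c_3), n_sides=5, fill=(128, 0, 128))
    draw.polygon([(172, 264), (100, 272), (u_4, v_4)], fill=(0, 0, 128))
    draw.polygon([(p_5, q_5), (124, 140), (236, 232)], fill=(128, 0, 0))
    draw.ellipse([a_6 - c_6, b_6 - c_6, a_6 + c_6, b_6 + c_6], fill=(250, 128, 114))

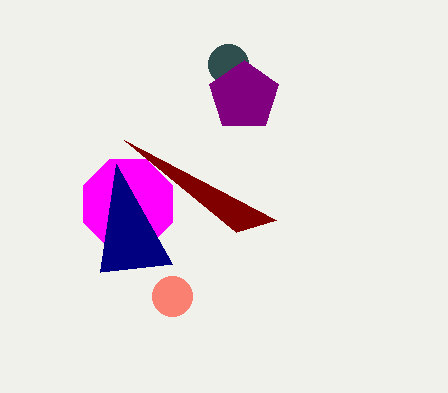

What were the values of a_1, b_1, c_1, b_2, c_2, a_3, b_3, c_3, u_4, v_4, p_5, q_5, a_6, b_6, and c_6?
a_1 = 128, b_1 = 204, c_1 = 48, b_2 = 64, c_2 = 20, a_3 = 244, b_3 = 96, c_3 = 36, u_4 = 116, v_4 = 164, p_5 = 276, q_5 = 220, a_6 = 172, b_6 = 296, c_6 = 20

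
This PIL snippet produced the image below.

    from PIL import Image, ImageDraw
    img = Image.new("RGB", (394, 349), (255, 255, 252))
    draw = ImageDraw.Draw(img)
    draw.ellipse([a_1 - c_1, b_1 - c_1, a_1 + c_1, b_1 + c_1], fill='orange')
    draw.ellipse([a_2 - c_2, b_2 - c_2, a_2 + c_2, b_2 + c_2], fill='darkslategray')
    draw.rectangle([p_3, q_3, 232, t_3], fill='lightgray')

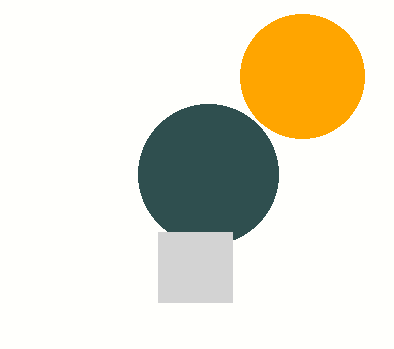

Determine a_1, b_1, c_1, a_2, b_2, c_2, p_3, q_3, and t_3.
a_1 = 302; b_1 = 76; c_1 = 62; a_2 = 208; b_2 = 174; c_2 = 70; p_3 = 158; q_3 = 232; t_3 = 302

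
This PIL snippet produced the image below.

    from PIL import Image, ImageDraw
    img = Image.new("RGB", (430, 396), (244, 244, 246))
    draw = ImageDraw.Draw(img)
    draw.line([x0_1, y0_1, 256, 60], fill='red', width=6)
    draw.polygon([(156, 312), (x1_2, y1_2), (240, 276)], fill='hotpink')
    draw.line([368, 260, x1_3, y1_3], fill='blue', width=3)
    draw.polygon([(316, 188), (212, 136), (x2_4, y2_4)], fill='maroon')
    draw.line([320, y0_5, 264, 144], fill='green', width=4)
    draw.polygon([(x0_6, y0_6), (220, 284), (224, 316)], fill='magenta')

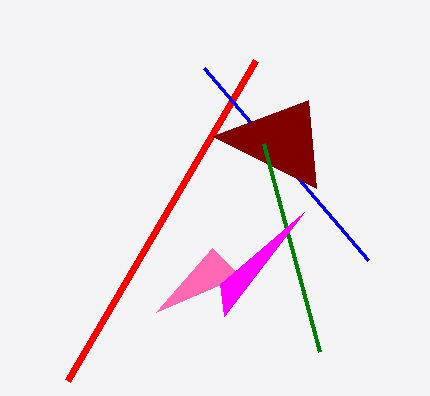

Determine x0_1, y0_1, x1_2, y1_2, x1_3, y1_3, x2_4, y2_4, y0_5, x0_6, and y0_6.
x0_1 = 68, y0_1 = 380, x1_2 = 212, y1_2 = 248, x1_3 = 204, y1_3 = 68, x2_4 = 308, y2_4 = 100, y0_5 = 352, x0_6 = 304, y0_6 = 212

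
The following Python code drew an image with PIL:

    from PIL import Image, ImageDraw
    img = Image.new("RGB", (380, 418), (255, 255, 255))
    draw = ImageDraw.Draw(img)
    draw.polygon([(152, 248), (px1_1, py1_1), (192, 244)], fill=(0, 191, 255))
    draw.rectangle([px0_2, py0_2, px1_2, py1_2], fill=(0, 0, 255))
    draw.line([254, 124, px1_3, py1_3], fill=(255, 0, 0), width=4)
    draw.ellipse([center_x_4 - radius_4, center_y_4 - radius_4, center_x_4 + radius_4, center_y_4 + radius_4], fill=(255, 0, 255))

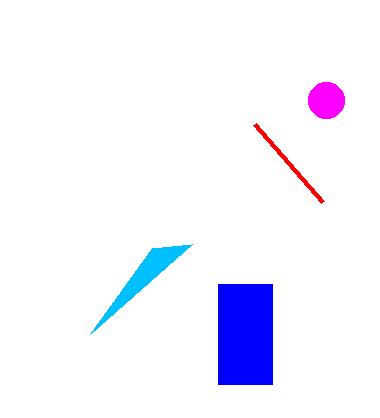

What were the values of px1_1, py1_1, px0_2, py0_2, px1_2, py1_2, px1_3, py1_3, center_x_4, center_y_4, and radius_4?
px1_1 = 90
py1_1 = 334
px0_2 = 218
py0_2 = 284
px1_2 = 272
py1_2 = 384
px1_3 = 322
py1_3 = 202
center_x_4 = 326
center_y_4 = 100
radius_4 = 18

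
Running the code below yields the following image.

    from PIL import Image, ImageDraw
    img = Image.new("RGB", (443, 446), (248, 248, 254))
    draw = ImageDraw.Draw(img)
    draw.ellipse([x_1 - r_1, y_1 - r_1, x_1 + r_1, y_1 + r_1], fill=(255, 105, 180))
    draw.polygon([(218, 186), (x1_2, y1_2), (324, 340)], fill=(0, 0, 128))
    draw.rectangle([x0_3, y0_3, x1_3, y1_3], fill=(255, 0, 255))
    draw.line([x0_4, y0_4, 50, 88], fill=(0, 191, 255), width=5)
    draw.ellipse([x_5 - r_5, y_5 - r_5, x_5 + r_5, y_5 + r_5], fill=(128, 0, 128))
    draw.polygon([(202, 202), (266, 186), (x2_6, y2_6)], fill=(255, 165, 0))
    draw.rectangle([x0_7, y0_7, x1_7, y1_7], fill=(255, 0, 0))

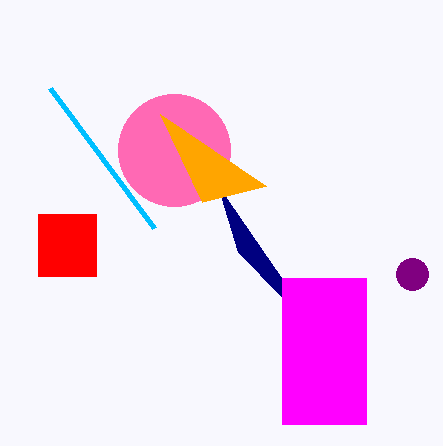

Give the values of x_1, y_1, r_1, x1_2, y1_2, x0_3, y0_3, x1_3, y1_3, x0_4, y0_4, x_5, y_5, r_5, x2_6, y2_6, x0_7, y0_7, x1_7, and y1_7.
x_1 = 174; y_1 = 150; r_1 = 56; x1_2 = 238; y1_2 = 252; x0_3 = 282; y0_3 = 278; x1_3 = 366; y1_3 = 424; x0_4 = 154; y0_4 = 228; x_5 = 412; y_5 = 274; r_5 = 16; x2_6 = 160; y2_6 = 114; x0_7 = 38; y0_7 = 214; x1_7 = 96; y1_7 = 276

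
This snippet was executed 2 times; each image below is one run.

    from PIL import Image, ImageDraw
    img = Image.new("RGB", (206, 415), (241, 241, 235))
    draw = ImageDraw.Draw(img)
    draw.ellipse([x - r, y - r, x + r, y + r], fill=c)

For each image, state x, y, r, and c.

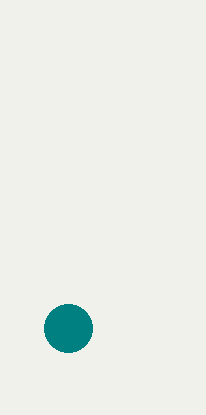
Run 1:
x = 68
y = 328
r = 24
c = 'teal'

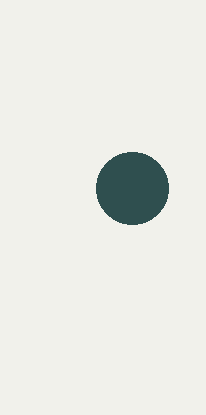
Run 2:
x = 132
y = 188
r = 36
c = 'darkslategray'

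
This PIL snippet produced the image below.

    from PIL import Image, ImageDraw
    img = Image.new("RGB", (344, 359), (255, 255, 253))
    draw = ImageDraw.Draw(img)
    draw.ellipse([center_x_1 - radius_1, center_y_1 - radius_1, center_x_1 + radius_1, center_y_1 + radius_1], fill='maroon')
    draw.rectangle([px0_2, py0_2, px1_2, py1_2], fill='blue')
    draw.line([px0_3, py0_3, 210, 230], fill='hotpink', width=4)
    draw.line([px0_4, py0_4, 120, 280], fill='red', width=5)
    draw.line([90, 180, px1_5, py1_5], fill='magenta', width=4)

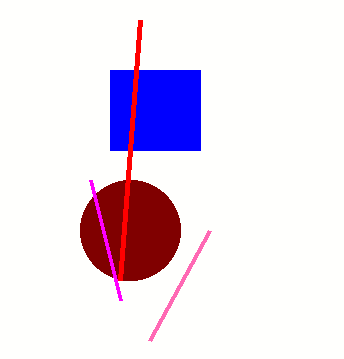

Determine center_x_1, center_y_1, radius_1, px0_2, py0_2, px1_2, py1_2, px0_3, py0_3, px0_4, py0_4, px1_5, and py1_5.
center_x_1 = 130
center_y_1 = 230
radius_1 = 50
px0_2 = 110
py0_2 = 70
px1_2 = 200
py1_2 = 150
px0_3 = 150
py0_3 = 340
px0_4 = 140
py0_4 = 20
px1_5 = 120
py1_5 = 300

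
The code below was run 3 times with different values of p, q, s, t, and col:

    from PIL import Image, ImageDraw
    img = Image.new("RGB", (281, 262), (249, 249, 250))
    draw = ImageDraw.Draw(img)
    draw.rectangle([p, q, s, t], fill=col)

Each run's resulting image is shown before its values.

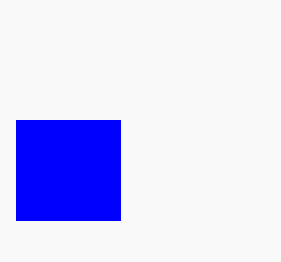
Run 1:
p = 16, q = 120, s = 120, t = 220, col = 'blue'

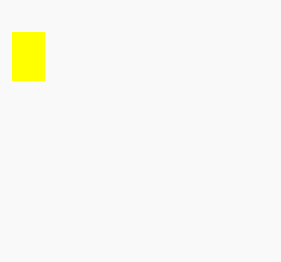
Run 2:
p = 12, q = 32, s = 44, t = 80, col = 'yellow'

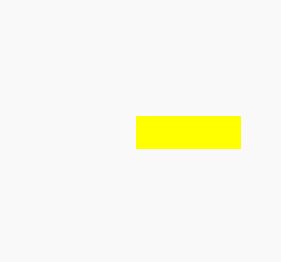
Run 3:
p = 136
q = 116
s = 240
t = 148
col = 'yellow'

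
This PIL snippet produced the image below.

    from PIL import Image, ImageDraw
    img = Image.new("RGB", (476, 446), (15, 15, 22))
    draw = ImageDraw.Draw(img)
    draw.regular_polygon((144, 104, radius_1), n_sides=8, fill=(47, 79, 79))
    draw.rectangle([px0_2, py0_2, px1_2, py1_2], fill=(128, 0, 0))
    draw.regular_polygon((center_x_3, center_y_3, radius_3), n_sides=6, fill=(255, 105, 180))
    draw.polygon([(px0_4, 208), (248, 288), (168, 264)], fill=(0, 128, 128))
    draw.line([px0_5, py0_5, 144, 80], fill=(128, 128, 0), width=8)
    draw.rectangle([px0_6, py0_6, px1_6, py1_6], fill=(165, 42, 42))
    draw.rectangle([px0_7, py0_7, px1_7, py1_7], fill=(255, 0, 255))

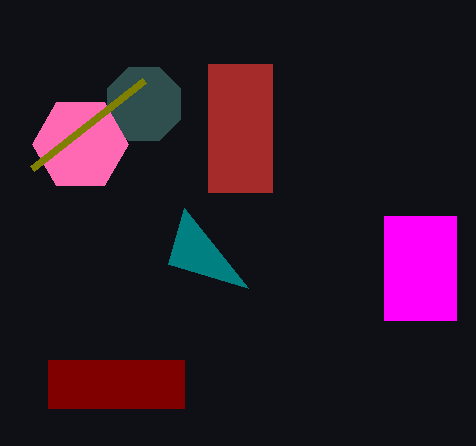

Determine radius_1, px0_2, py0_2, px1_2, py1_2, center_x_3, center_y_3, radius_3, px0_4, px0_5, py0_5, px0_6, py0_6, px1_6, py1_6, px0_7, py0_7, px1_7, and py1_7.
radius_1 = 40; px0_2 = 48; py0_2 = 360; px1_2 = 184; py1_2 = 408; center_x_3 = 80; center_y_3 = 144; radius_3 = 48; px0_4 = 184; px0_5 = 32; py0_5 = 168; px0_6 = 208; py0_6 = 64; px1_6 = 272; py1_6 = 192; px0_7 = 384; py0_7 = 216; px1_7 = 456; py1_7 = 320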